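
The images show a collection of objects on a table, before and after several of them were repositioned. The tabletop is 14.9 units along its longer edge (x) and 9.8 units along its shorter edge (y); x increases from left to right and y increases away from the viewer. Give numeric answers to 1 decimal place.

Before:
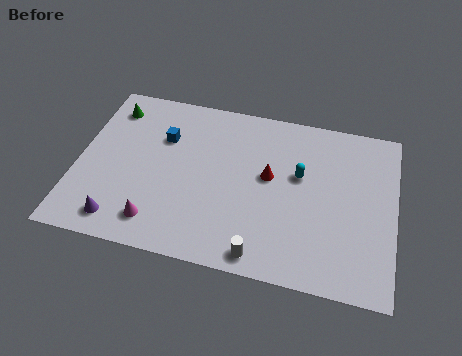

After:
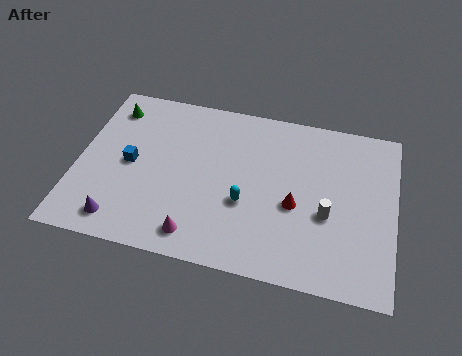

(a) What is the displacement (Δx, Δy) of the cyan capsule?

(-2.4, -2.2)

From the two frames, the cyan capsule sits at roughly (10.4, 5.9) before and (8.0, 3.7) after.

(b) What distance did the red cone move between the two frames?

1.9

From (9.0, 5.5) to (10.3, 4.1), the red cone covered √(1.3² + 1.4²) ≈ 1.9 units.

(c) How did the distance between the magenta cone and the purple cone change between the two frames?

+1.9

The distance was about 1.7 in the first image and 3.6 in the second, so they moved 1.9 units further apart.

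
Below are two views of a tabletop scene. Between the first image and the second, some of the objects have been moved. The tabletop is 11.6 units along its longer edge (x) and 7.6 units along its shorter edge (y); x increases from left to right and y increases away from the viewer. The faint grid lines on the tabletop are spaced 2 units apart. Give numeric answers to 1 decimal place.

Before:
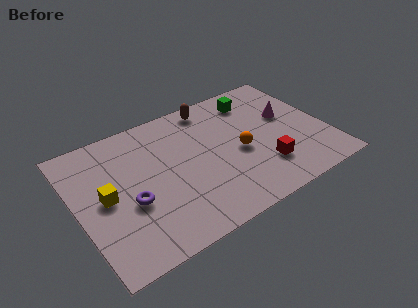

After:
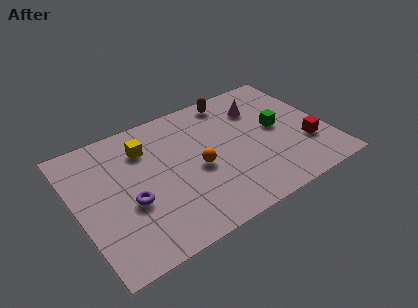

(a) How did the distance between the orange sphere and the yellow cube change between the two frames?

-3.1

The distance was about 6.2 in the first image and 3.1 in the second, so they moved 3.1 units closer together.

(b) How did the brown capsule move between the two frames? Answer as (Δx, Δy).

(1.0, 0.0)

The brown capsule started near (6.7, 6.7) and ended near (7.7, 6.7).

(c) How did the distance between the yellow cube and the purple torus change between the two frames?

+1.6

Before: roughly 1.3 units apart; after: 2.9. That's 1.6 units further apart.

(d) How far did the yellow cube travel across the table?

2.8

The yellow cube was near (1.3, 3.8) before and (3.4, 5.7) after, so it travelled √(2.1² + 1.9²) ≈ 2.8 units.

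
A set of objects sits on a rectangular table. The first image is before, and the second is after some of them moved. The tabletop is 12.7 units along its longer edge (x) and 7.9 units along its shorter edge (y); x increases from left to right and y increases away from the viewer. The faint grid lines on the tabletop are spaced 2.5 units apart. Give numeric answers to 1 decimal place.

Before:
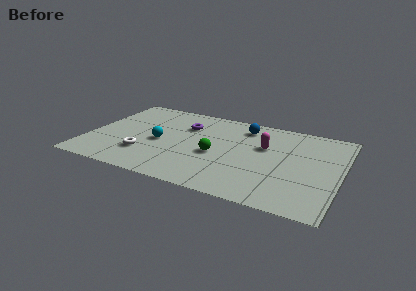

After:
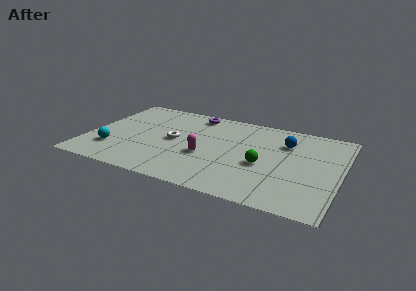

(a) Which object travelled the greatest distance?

the magenta capsule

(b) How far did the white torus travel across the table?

2.2

From (3.0, 2.2) to (4.3, 4.0), the white torus covered √(1.3² + 1.8²) ≈ 2.2 units.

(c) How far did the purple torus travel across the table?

1.3

The purple torus was near (4.7, 5.6) before and (5.0, 6.9) after, so it travelled √(0.3² + 1.3²) ≈ 1.3 units.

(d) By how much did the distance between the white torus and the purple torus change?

-0.8

Before: roughly 3.8 units apart; after: 3.0. That's 0.8 units closer together.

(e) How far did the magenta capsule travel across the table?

3.4

The magenta capsule moved from about (8.8, 5.0) to (6.0, 3.1), a distance of √(2.8² + 1.9²) ≈ 3.4.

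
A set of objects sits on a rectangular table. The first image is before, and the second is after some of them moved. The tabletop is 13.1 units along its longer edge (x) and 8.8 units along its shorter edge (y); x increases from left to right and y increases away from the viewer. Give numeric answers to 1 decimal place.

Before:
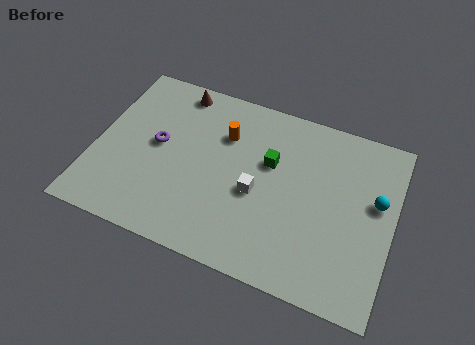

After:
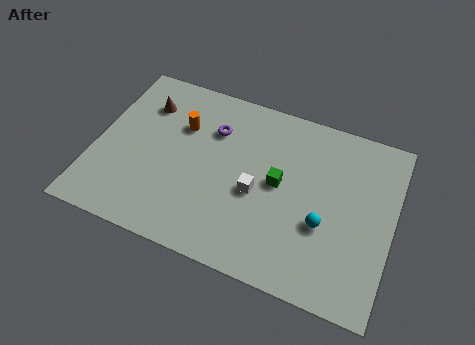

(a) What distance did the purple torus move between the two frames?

2.8

The purple torus was near (2.7, 4.7) before and (5.0, 6.3) after, so it travelled √(2.3² + 1.6²) ≈ 2.8 units.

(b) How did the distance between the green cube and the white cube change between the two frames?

-0.5

The distance was about 1.7 in the first image and 1.2 in the second, so they moved 0.5 units closer together.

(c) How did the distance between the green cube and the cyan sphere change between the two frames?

-2.2

They were about 4.7 units apart before and 2.5 after — 2.2 units closer together.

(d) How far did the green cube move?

1.0

The green cube moved from about (7.6, 5.5) to (8.1, 4.6), a distance of √(0.5² + 0.9²) ≈ 1.0.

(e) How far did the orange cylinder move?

1.9

The orange cylinder was near (5.5, 6.2) before and (3.6, 6.0) after, so it travelled √(1.9² + 0.2²) ≈ 1.9 units.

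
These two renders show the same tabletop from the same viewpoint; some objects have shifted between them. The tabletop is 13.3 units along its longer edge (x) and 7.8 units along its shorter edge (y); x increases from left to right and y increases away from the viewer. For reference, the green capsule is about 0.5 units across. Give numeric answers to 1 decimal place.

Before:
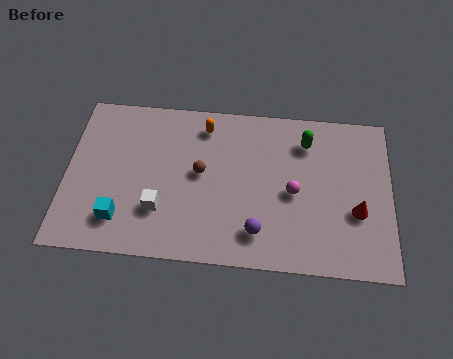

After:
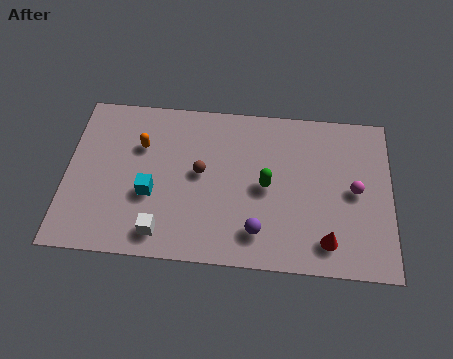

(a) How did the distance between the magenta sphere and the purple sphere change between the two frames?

+2.1

Before: roughly 2.4 units apart; after: 4.5. That's 2.1 units further apart.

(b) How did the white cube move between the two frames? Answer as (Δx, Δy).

(0.1, -1.1)

From the two frames, the white cube sits at roughly (3.9, 2.3) before and (4.0, 1.2) after.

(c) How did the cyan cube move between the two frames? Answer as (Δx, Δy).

(1.2, 1.3)

The cyan cube started near (2.3, 1.7) and ended near (3.5, 3.0).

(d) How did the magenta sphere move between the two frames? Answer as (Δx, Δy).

(2.5, 0.3)

The magenta sphere was at about (9.3, 3.6) and moved to about (11.8, 3.9).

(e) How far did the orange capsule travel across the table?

2.9

The orange capsule was near (5.6, 6.5) before and (3.0, 5.3) after, so it travelled √(2.6² + 1.2²) ≈ 2.9 units.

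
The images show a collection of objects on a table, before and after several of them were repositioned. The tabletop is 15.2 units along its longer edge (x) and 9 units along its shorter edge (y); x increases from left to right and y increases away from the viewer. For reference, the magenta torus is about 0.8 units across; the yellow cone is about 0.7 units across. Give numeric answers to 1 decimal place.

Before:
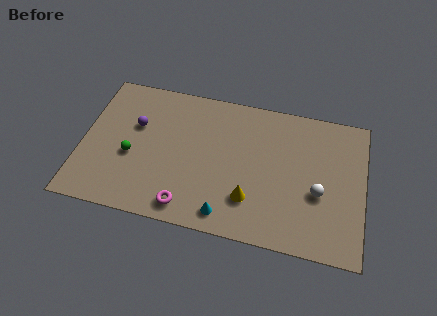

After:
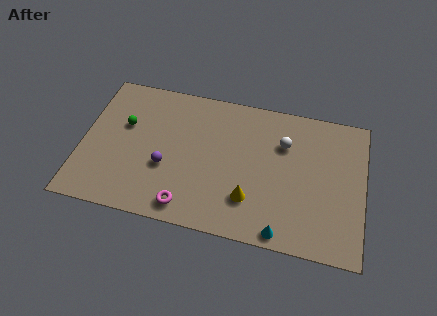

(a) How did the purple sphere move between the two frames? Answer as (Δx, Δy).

(1.8, -2.3)

The purple sphere started near (2.8, 5.7) and ended near (4.6, 3.4).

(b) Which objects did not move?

the yellow cone and the magenta torus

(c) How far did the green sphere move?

2.0

The green sphere was near (2.7, 3.7) before and (2.2, 5.6) after, so it travelled √(0.5² + 1.9²) ≈ 2.0 units.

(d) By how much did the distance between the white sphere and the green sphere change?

-1.5

They were about 10.1 units apart before and 8.6 after — 1.5 units closer together.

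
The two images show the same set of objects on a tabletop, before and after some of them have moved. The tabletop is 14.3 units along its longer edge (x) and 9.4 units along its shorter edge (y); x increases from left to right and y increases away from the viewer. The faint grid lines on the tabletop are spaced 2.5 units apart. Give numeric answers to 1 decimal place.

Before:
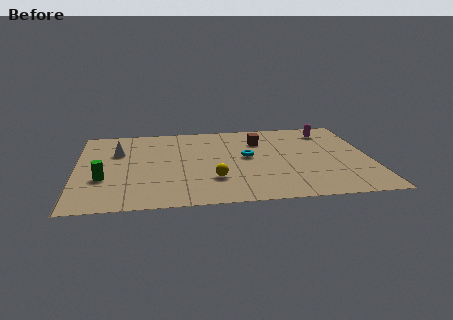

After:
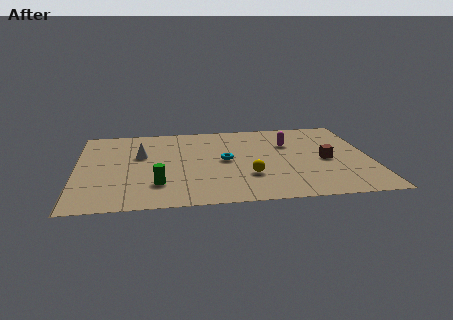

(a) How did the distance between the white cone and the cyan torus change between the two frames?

-2.2

They were about 6.4 units apart before and 4.2 after — 2.2 units closer together.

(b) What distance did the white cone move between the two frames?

1.2

The white cone was near (2.0, 6.3) before and (3.1, 5.8) after, so it travelled √(1.1² + 0.5²) ≈ 1.2 units.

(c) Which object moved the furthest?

the brown cube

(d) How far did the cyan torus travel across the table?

1.1

The cyan torus was near (8.3, 5.1) before and (7.2, 4.8) after, so it travelled √(1.1² + 0.3²) ≈ 1.1 units.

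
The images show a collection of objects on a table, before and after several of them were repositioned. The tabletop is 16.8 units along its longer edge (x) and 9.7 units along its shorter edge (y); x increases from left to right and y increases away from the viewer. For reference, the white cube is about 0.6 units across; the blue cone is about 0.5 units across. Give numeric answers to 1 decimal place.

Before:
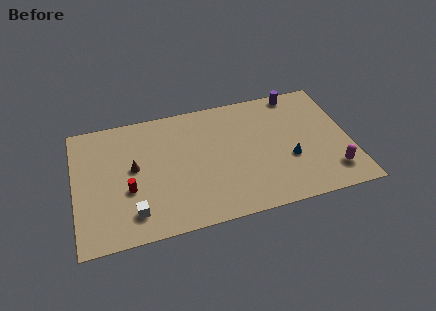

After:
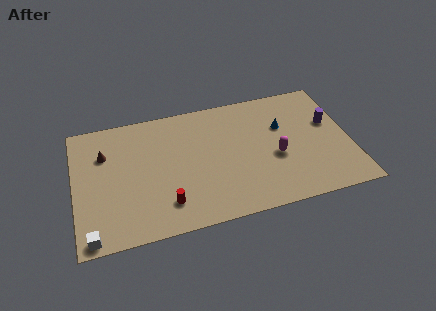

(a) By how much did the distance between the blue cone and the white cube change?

+3.4

They were about 9.7 units apart before and 13.1 after — 3.4 units further apart.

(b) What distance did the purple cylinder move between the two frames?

3.4

The purple cylinder moved from about (13.9, 8.8) to (15.7, 5.9), a distance of √(1.8² + 2.9²) ≈ 3.4.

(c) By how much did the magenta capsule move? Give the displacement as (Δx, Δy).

(-3.3, 2.0)

From the two frames, the magenta capsule sits at roughly (15.5, 2.0) before and (12.2, 4.0) after.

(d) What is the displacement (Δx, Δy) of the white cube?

(-2.5, -1.1)

The white cube was at about (3.4, 1.9) and moved to about (0.9, 0.8).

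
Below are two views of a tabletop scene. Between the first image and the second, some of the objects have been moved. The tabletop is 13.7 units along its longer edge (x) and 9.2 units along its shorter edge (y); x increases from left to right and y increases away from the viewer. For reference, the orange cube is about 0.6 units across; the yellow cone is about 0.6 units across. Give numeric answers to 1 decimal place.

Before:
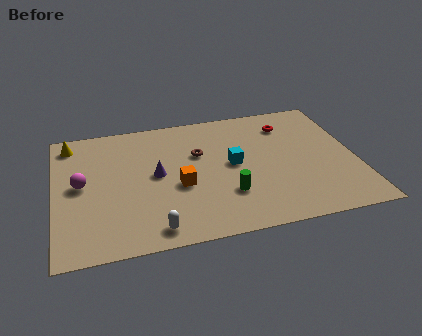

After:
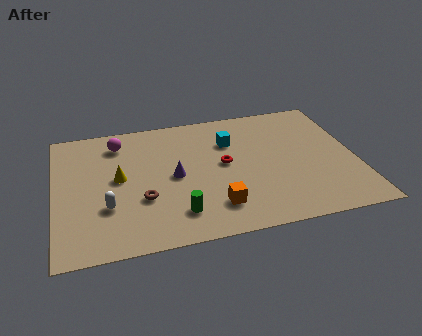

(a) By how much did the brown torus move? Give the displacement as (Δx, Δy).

(-2.7, -2.7)

The brown torus started near (6.6, 5.9) and ended near (3.9, 3.2).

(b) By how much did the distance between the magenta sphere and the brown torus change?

-1.1

The distance was about 5.5 in the first image and 4.4 in the second, so they moved 1.1 units closer together.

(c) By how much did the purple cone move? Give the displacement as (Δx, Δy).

(0.8, -0.3)

The purple cone started near (4.6, 4.8) and ended near (5.4, 4.5).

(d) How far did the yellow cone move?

3.7

The yellow cone moved from about (0.8, 7.9) to (2.9, 4.9), a distance of √(2.1² + 3.0²) ≈ 3.7.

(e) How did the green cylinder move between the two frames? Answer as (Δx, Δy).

(-2.3, -0.8)

The green cylinder started near (7.7, 2.7) and ended near (5.4, 1.9).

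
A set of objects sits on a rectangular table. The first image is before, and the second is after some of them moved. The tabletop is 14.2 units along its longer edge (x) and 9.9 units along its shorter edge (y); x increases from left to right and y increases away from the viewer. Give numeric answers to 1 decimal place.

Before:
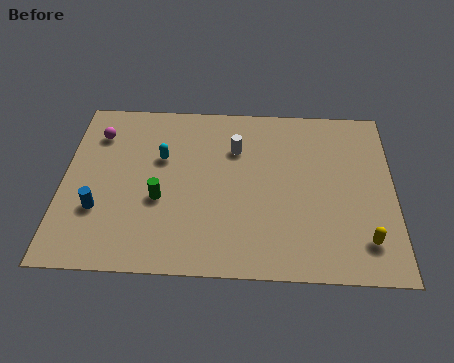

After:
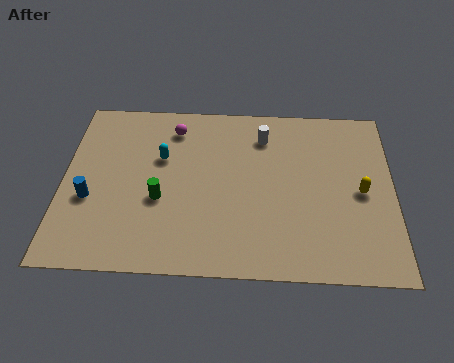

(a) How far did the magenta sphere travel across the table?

3.3

From (1.4, 7.6) to (4.7, 8.1), the magenta sphere covered √(3.3² + 0.5²) ≈ 3.3 units.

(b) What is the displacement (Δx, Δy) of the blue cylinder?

(-0.4, 0.6)

The blue cylinder started near (1.6, 3.2) and ended near (1.2, 3.8).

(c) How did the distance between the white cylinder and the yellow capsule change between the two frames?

-2.2

They were about 7.4 units apart before and 5.2 after — 2.2 units closer together.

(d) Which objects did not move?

the cyan capsule and the green cylinder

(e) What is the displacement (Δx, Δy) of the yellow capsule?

(-0.1, 2.7)

The yellow capsule was at about (12.9, 2.0) and moved to about (12.8, 4.7).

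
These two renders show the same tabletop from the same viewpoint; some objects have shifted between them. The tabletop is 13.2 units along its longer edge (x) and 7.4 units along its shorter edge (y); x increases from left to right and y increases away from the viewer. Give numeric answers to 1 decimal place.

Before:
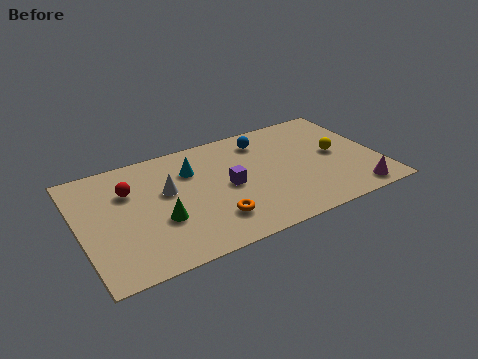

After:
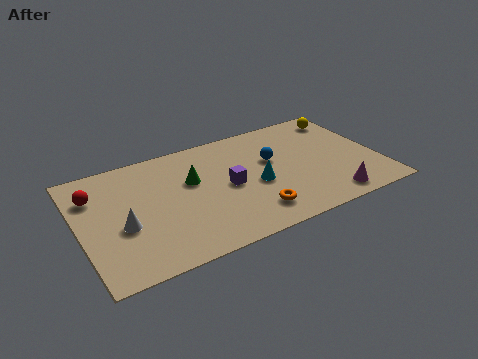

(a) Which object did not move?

the purple cube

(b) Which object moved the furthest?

the cyan cone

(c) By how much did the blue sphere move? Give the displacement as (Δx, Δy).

(0.2, -1.5)

The blue sphere was at about (8.4, 6.0) and moved to about (8.6, 4.5).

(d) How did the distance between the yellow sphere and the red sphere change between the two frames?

+2.2

They were about 9.2 units apart before and 11.4 after — 2.2 units further apart.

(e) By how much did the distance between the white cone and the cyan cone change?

+4.4

They were about 1.5 units apart before and 5.9 after — 4.4 units further apart.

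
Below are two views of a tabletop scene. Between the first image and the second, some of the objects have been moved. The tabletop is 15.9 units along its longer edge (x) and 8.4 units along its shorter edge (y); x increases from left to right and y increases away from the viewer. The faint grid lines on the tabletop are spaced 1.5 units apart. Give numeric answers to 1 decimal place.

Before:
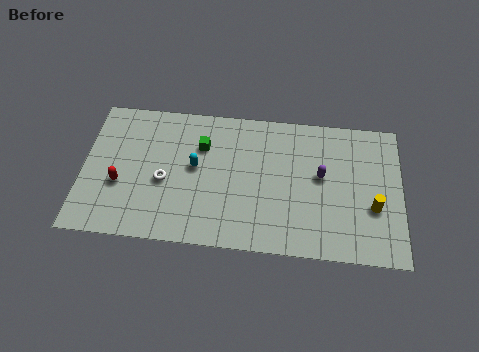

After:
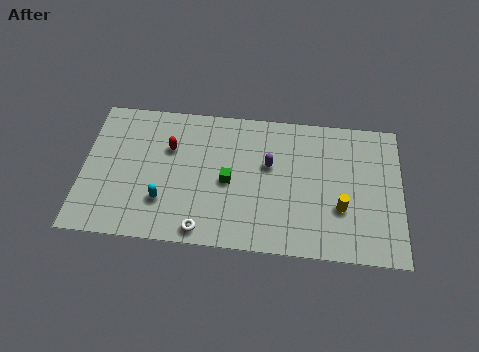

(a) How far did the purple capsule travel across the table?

2.6

From (11.9, 4.7) to (9.3, 5.1), the purple capsule covered √(2.6² + 0.4²) ≈ 2.6 units.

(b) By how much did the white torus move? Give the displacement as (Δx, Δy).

(2.0, -2.7)

The white torus started near (4.1, 3.6) and ended near (6.1, 0.9).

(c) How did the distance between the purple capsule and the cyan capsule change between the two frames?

-0.4

Before: roughly 6.3 units apart; after: 5.9. That's 0.4 units closer together.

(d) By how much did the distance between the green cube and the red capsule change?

-1.4

They were about 4.8 units apart before and 3.4 after — 1.4 units closer together.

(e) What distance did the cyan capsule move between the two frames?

2.7

The cyan capsule moved from about (5.6, 4.6) to (4.1, 2.4), a distance of √(1.5² + 2.2²) ≈ 2.7.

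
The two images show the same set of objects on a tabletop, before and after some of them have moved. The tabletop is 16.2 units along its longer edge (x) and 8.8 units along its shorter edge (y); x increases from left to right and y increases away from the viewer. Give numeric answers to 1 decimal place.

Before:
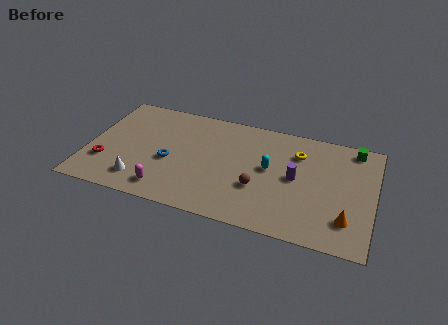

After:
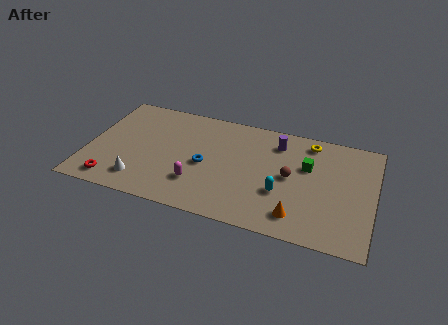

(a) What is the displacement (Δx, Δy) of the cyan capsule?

(0.8, -1.7)

The cyan capsule started near (10.3, 4.8) and ended near (11.1, 3.1).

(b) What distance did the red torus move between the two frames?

1.5

The red torus was near (1.1, 2.6) before and (1.7, 1.2) after, so it travelled √(0.6² + 1.4²) ≈ 1.5 units.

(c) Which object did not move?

the white cone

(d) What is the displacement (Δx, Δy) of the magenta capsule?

(1.7, 1.0)

The magenta capsule was at about (4.7, 1.4) and moved to about (6.4, 2.4).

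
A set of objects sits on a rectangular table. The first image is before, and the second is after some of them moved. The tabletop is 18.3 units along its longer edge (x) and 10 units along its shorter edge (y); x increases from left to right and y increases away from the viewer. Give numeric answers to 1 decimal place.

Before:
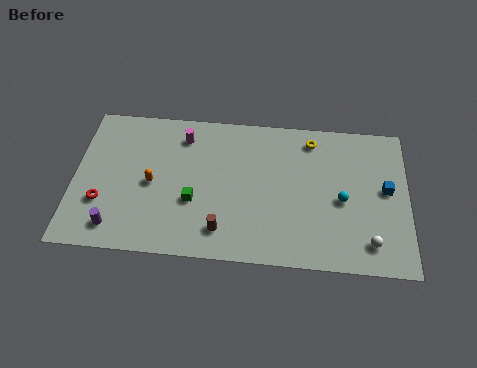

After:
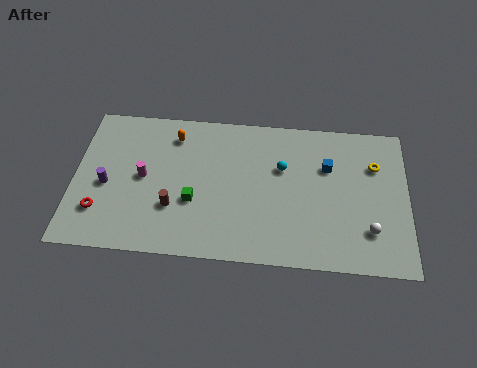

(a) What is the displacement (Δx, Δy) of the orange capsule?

(1.1, 3.4)

The orange capsule started near (4.3, 4.7) and ended near (5.4, 8.1).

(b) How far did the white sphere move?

0.8

From (16.2, 1.8) to (16.2, 2.6), the white sphere covered √(0.0² + 0.8²) ≈ 0.8 units.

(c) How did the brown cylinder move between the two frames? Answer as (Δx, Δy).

(-2.7, 1.3)

From the two frames, the brown cylinder sits at roughly (8.2, 1.9) before and (5.5, 3.2) after.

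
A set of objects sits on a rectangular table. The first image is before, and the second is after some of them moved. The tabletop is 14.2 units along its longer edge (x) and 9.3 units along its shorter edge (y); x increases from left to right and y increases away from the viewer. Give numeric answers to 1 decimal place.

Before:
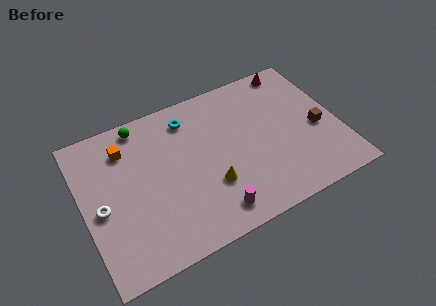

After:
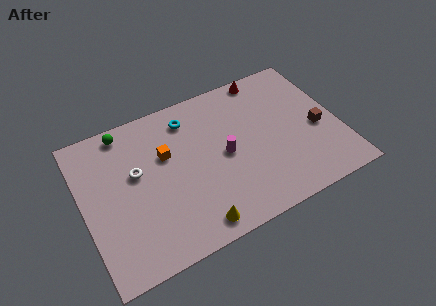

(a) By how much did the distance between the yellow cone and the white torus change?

-0.9

Before: roughly 6.0 units apart; after: 5.1. That's 0.9 units closer together.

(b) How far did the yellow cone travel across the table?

2.2

The yellow cone was near (6.8, 3.0) before and (5.6, 1.1) after, so it travelled √(1.2² + 1.9²) ≈ 2.2 units.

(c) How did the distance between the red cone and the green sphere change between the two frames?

-0.7

They were about 8.7 units apart before and 8.0 after — 0.7 units closer together.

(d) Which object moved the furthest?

the magenta cylinder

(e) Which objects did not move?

the brown cube and the cyan torus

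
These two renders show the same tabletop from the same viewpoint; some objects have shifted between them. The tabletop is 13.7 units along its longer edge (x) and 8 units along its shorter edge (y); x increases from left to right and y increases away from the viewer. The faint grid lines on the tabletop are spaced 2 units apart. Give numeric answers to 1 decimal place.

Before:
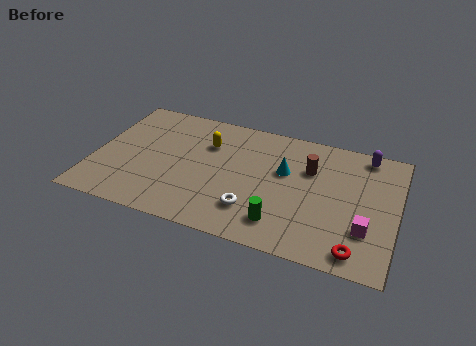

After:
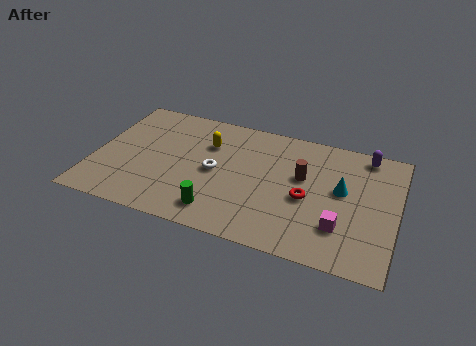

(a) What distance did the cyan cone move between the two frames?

2.6

From (8.6, 4.9) to (11.2, 4.5), the cyan cone covered √(2.6² + 0.4²) ≈ 2.6 units.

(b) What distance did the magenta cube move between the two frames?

1.1

From (12.4, 2.4) to (11.3, 2.2), the magenta cube covered √(1.1² + 0.2²) ≈ 1.1 units.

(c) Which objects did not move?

the yellow capsule and the purple capsule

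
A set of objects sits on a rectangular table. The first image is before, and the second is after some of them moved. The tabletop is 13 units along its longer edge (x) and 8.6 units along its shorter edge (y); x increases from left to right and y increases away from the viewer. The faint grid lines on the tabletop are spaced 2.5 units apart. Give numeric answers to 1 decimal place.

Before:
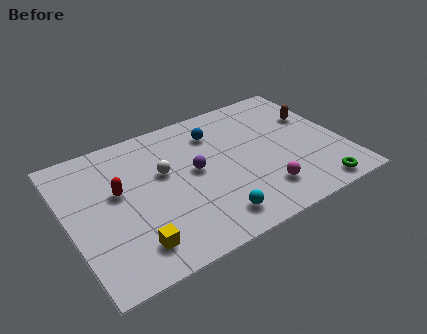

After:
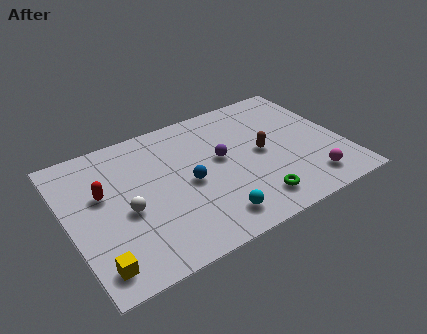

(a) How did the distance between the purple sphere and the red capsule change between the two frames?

+2.0

The distance was about 3.6 in the first image and 5.6 in the second, so they moved 2.0 units further apart.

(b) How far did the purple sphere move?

1.3

From (6.0, 4.6) to (7.3, 4.8), the purple sphere covered √(1.3² + 0.2²) ≈ 1.3 units.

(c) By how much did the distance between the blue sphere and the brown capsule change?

-1.2

They were about 4.8 units apart before and 3.6 after — 1.2 units closer together.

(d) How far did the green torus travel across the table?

3.0

The green torus moved from about (11.2, 0.9) to (8.3, 1.5), a distance of √(2.9² + 0.6²) ≈ 3.0.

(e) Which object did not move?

the cyan sphere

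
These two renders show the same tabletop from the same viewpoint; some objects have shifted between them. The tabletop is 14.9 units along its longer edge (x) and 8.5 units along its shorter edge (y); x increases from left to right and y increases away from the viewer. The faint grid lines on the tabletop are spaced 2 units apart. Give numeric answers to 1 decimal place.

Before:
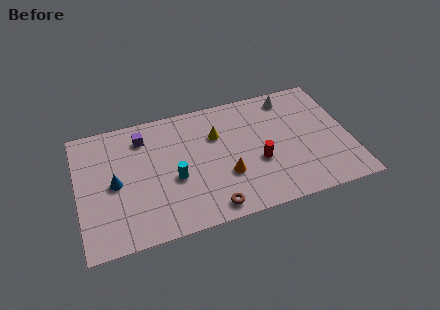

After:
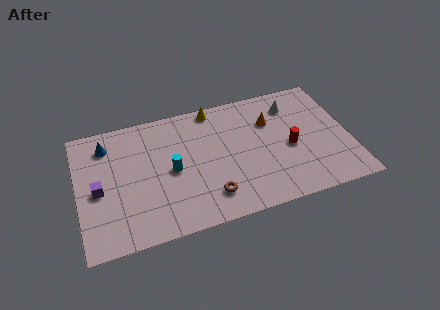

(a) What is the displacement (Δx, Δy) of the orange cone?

(2.7, 3.0)

From the two frames, the orange cone sits at roughly (8.0, 2.9) before and (10.7, 5.9) after.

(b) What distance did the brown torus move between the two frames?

0.8

From (7.0, 1.0) to (7.0, 1.8), the brown torus covered √(0.0² + 0.8²) ≈ 0.8 units.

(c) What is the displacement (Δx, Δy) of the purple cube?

(-2.6, -2.9)

From the two frames, the purple cube sits at roughly (3.7, 6.8) before and (1.1, 3.9) after.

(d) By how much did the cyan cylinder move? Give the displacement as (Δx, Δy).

(-0.1, 0.6)

The cyan cylinder started near (5.2, 3.5) and ended near (5.1, 4.1).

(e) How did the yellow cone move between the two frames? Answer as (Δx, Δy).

(0.0, 1.9)

From the two frames, the yellow cone sits at roughly (7.7, 5.8) before and (7.7, 7.7) after.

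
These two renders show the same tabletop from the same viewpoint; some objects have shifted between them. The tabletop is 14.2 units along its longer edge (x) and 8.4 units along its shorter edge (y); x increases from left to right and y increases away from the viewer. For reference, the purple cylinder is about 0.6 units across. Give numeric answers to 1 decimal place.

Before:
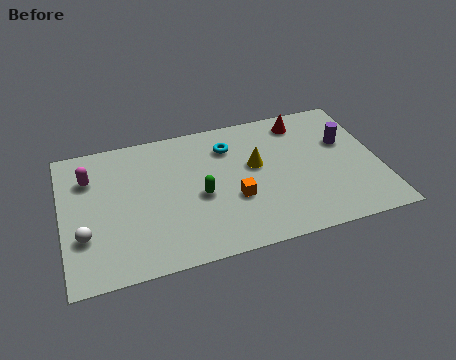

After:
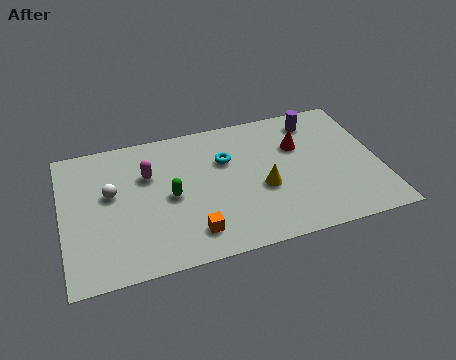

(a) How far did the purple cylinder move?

2.1

The purple cylinder moved from about (12.8, 5.3) to (11.6, 7.0), a distance of √(1.2² + 1.7²) ≈ 2.1.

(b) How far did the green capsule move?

1.3

The green capsule moved from about (6.1, 3.7) to (4.8, 4.0), a distance of √(1.3² + 0.3²) ≈ 1.3.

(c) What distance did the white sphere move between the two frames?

2.6

From (0.9, 2.7) to (2.2, 4.9), the white sphere covered √(1.3² + 2.2²) ≈ 2.6 units.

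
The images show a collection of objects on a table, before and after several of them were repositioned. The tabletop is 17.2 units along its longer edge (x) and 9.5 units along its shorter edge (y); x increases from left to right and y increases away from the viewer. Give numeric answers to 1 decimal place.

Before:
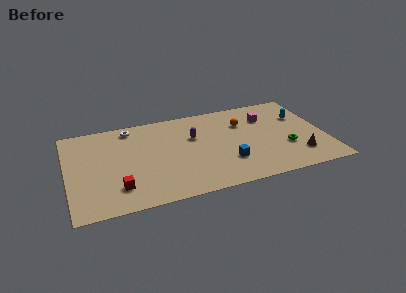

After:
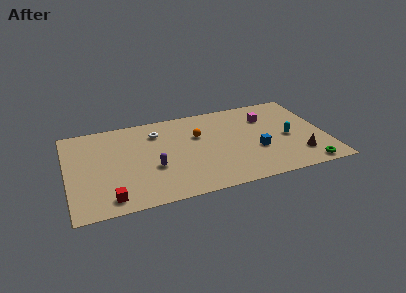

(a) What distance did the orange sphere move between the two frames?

3.1

The orange sphere moved from about (11.9, 6.7) to (8.8, 6.2), a distance of √(3.1² + 0.5²) ≈ 3.1.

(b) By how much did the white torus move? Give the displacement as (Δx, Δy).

(1.7, -1.0)

The white torus was at about (4.4, 8.3) and moved to about (6.1, 7.3).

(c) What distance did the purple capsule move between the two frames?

3.8

The purple capsule moved from about (8.5, 6.1) to (5.6, 3.6), a distance of √(2.9² + 2.5²) ≈ 3.8.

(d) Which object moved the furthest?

the purple capsule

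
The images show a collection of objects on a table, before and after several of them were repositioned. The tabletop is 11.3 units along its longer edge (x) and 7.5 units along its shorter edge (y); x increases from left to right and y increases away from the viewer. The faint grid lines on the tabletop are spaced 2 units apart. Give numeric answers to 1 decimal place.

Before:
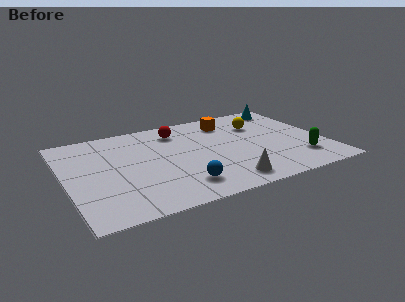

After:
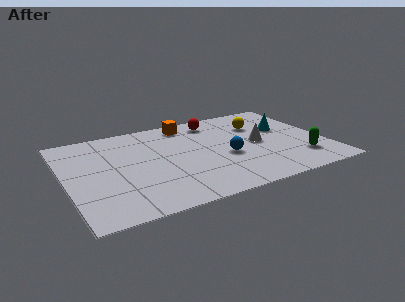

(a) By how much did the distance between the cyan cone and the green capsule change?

-1.9

They were about 4.7 units apart before and 2.8 after — 1.9 units closer together.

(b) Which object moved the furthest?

the white cone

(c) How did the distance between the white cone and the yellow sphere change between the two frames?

-3.1

Before: roughly 4.7 units apart; after: 1.6. That's 3.1 units closer together.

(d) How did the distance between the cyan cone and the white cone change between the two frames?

-4.9

Before: roughly 6.5 units apart; after: 1.6. That's 4.9 units closer together.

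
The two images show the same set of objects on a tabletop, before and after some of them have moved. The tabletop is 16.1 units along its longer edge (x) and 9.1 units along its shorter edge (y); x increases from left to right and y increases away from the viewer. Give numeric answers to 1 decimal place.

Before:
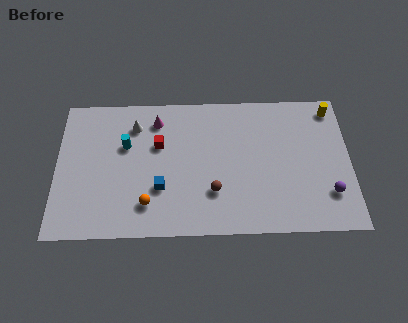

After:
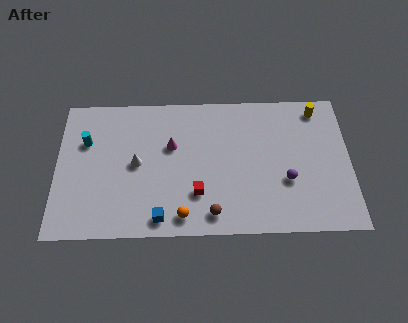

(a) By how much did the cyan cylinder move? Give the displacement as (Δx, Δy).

(-2.2, 0.3)

The cyan cylinder started near (3.8, 5.8) and ended near (1.6, 6.1).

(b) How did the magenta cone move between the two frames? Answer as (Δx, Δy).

(0.8, -1.7)

The magenta cone started near (5.5, 7.4) and ended near (6.3, 5.7).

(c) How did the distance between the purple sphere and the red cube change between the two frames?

-5.0

The distance was about 9.9 in the first image and 4.9 in the second, so they moved 5.0 units closer together.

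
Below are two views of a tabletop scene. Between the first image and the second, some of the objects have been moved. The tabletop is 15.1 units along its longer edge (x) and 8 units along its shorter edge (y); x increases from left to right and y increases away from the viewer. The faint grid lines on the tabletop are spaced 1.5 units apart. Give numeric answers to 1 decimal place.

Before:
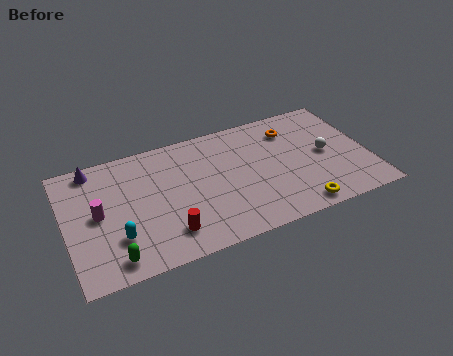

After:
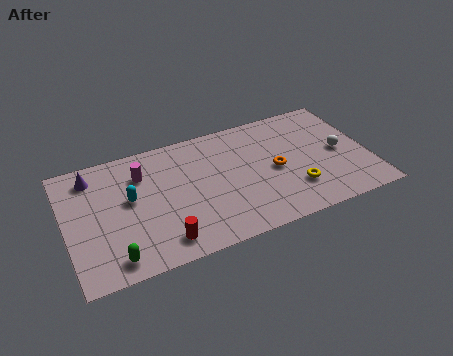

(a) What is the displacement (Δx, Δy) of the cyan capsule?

(0.8, 2.2)

From the two frames, the cyan capsule sits at roughly (2.4, 2.3) before and (3.2, 4.5) after.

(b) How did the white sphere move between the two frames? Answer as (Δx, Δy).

(0.7, -0.1)

From the two frames, the white sphere sits at roughly (13.0, 4.0) before and (13.7, 3.9) after.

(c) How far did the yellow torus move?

1.3

The yellow torus was near (11.2, 0.9) before and (11.2, 2.2) after, so it travelled √(0.0² + 1.3²) ≈ 1.3 units.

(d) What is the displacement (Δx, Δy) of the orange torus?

(-1.1, -2.4)

The orange torus started near (11.5, 6.2) and ended near (10.4, 3.8).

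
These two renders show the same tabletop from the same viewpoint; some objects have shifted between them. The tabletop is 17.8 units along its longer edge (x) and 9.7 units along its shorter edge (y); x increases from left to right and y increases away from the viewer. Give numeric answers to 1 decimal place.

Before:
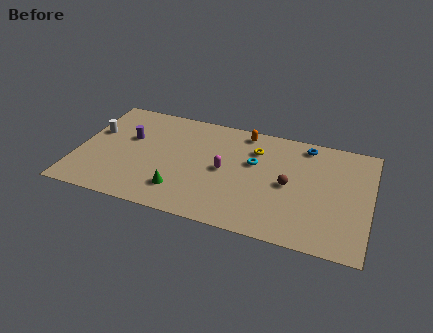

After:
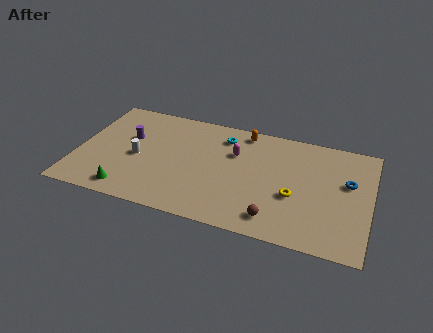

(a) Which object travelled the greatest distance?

the yellow torus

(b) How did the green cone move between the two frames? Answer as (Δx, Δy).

(-3.1, -0.9)

From the two frames, the green cone sits at roughly (6.5, 2.2) before and (3.4, 1.3) after.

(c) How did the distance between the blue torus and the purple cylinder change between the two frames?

+2.4

Before: roughly 11.0 units apart; after: 13.4. That's 2.4 units further apart.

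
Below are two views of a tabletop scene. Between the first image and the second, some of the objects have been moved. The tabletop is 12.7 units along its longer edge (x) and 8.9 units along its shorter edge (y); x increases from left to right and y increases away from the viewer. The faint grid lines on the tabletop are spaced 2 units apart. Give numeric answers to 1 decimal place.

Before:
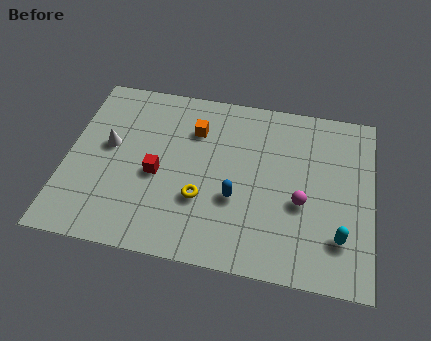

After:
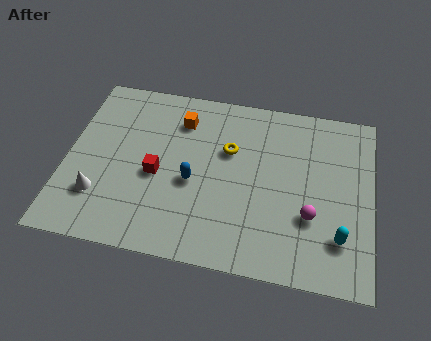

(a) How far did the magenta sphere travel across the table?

0.7

The magenta sphere was near (9.8, 3.6) before and (10.2, 3.0) after, so it travelled √(0.4² + 0.6²) ≈ 0.7 units.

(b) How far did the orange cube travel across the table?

0.7

The orange cube moved from about (5.2, 6.5) to (4.6, 6.9), a distance of √(0.6² + 0.4²) ≈ 0.7.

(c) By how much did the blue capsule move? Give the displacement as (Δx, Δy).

(-1.8, 0.5)

From the two frames, the blue capsule sits at roughly (7.1, 3.3) before and (5.3, 3.8) after.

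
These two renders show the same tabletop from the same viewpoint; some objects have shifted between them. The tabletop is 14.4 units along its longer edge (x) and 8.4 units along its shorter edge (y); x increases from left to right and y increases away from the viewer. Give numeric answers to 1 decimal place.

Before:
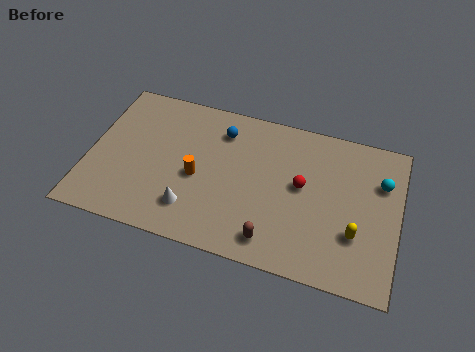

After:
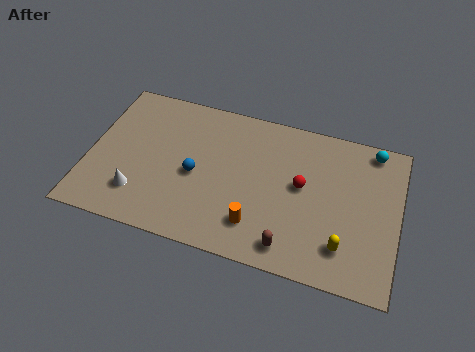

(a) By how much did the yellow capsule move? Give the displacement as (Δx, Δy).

(-0.5, -0.8)

The yellow capsule was at about (12.5, 2.7) and moved to about (12.0, 1.9).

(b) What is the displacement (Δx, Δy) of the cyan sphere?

(-0.5, 1.7)

The cyan sphere started near (13.5, 5.8) and ended near (13.0, 7.5).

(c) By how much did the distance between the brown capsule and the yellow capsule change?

-1.5

Before: roughly 4.0 units apart; after: 2.5. That's 1.5 units closer together.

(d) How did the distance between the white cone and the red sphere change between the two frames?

+2.2

They were about 5.6 units apart before and 7.8 after — 2.2 units further apart.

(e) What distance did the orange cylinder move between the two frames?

3.4

From (5.1, 3.7) to (8.0, 1.9), the orange cylinder covered √(2.9² + 1.8²) ≈ 3.4 units.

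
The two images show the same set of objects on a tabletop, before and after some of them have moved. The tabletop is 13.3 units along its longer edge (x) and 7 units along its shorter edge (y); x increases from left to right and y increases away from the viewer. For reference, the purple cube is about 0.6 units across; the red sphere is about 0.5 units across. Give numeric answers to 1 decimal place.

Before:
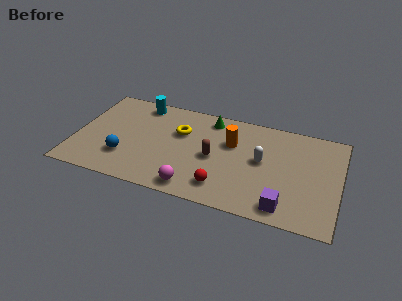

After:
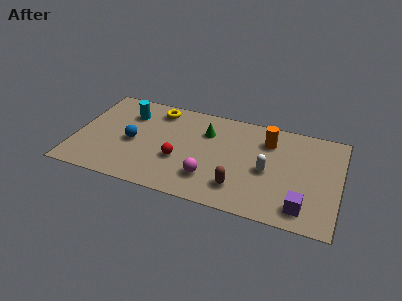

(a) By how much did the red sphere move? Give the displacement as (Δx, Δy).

(-2.3, 1.2)

The red sphere started near (7.6, 1.4) and ended near (5.3, 2.6).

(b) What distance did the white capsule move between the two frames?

0.7

From (9.4, 3.8) to (9.7, 3.2), the white capsule covered √(0.3² + 0.6²) ≈ 0.7 units.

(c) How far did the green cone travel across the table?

1.0

The green cone was near (6.6, 6.0) before and (6.5, 5.0) after, so it travelled √(0.1² + 1.0²) ≈ 1.0 units.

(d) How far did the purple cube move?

0.9

The purple cube moved from about (10.7, 1.0) to (11.6, 1.2), a distance of √(0.9² + 0.2²) ≈ 0.9.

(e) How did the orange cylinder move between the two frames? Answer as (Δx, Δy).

(1.8, 0.7)

The orange cylinder was at about (7.8, 4.6) and moved to about (9.6, 5.3).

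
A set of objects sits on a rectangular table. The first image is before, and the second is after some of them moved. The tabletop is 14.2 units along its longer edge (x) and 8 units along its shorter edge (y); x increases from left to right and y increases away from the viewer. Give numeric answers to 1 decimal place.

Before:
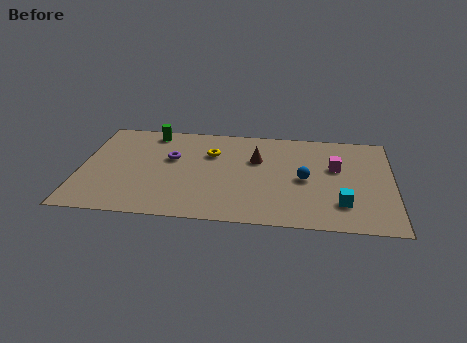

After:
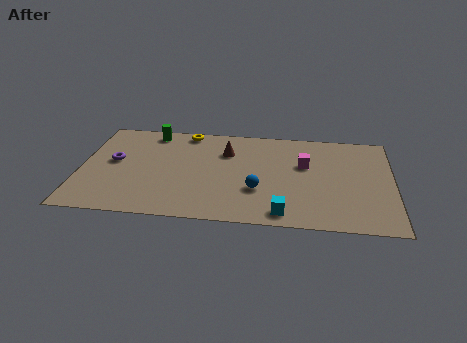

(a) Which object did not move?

the green cylinder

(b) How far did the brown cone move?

1.5

The brown cone moved from about (8.0, 5.2) to (6.6, 5.7), a distance of √(1.4² + 0.5²) ≈ 1.5.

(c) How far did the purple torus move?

2.6

The purple torus was near (4.1, 4.9) before and (1.5, 4.4) after, so it travelled √(2.6² + 0.5²) ≈ 2.6 units.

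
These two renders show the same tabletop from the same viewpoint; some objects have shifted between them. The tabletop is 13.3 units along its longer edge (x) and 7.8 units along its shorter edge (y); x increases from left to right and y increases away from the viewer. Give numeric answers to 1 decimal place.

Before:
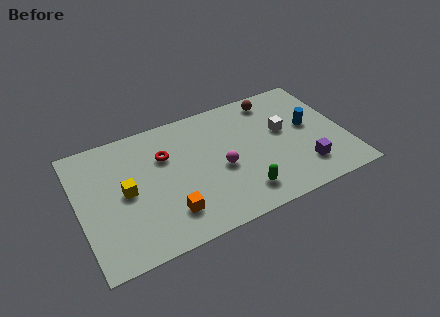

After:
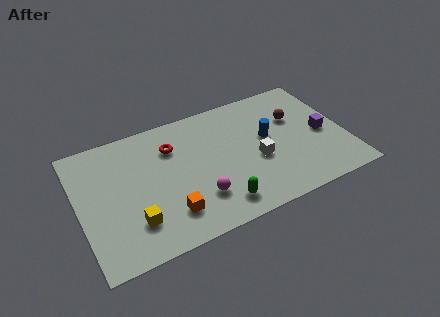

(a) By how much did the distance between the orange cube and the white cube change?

-1.9

They were about 6.7 units apart before and 4.8 after — 1.9 units closer together.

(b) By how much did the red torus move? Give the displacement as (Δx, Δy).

(0.4, 0.4)

From the two frames, the red torus sits at roughly (4.4, 5.3) before and (4.8, 5.7) after.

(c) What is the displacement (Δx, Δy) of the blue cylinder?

(-2.1, 0.1)

From the two frames, the blue cylinder sits at roughly (11.6, 4.3) before and (9.5, 4.4) after.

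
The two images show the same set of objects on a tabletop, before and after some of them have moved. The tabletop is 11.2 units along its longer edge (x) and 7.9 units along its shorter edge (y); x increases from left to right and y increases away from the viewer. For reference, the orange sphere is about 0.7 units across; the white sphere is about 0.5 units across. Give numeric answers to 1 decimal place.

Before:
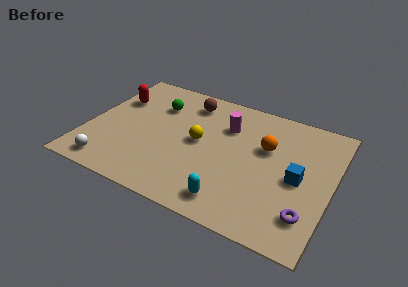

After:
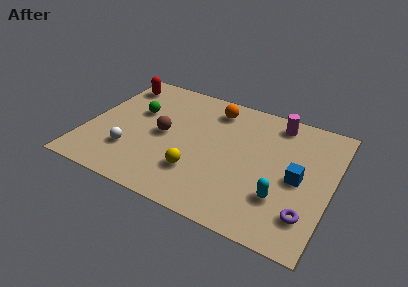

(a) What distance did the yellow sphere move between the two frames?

1.9

The yellow sphere moved from about (5.1, 4.1) to (5.3, 2.2), a distance of √(0.2² + 1.9²) ≈ 1.9.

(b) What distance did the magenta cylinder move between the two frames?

2.5

From (6.2, 5.6) to (8.4, 6.8), the magenta cylinder covered √(2.2² + 1.2²) ≈ 2.5 units.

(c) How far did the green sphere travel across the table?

1.1

The green sphere moved from about (2.9, 5.7) to (2.1, 4.9), a distance of √(0.8² + 0.8²) ≈ 1.1.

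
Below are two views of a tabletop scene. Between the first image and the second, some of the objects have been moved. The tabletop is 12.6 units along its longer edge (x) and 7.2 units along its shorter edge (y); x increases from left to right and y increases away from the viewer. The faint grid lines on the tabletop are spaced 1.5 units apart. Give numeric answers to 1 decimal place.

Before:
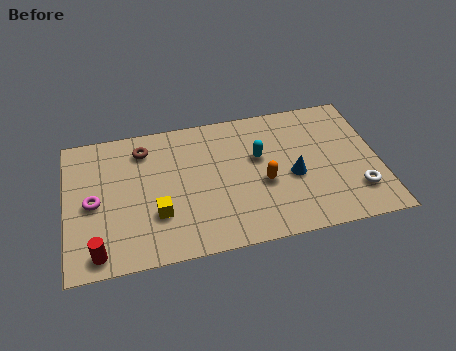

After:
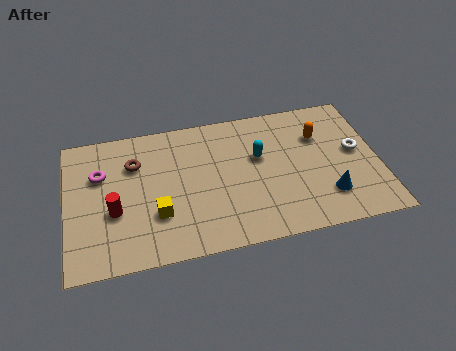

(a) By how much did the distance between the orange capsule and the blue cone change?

+2.0

The distance was about 1.2 in the first image and 3.2 in the second, so they moved 2.0 units further apart.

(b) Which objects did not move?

the cyan capsule and the yellow cube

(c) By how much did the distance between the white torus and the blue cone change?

-0.3

They were about 2.8 units apart before and 2.5 after — 0.3 units closer together.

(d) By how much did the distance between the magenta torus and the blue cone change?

+1.5

The distance was about 8.0 in the first image and 9.5 in the second, so they moved 1.5 units further apart.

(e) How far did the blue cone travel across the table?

1.8

From (9.1, 3.1) to (10.4, 1.8), the blue cone covered √(1.3² + 1.3²) ≈ 1.8 units.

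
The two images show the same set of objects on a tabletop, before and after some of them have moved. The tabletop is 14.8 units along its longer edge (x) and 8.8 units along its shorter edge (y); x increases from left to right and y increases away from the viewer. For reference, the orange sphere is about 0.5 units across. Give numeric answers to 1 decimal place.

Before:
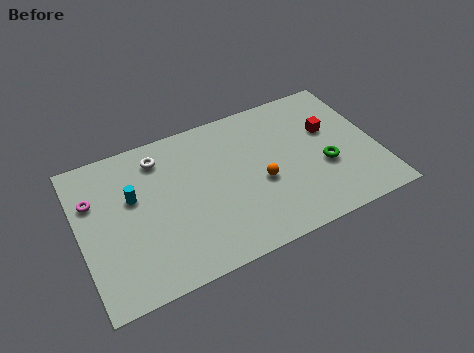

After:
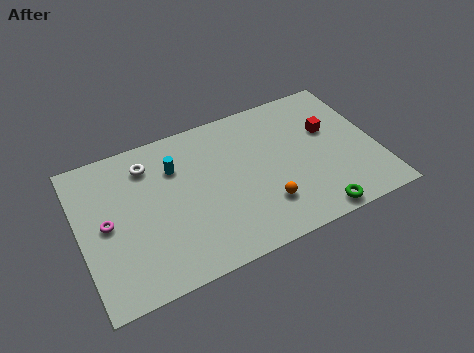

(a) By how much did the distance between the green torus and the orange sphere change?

-0.5

Before: roughly 3.2 units apart; after: 2.7. That's 0.5 units closer together.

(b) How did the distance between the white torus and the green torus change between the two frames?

+1.0

The distance was about 8.8 in the first image and 9.8 in the second, so they moved 1.0 units further apart.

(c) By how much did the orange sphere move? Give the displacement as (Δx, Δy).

(0.0, -1.4)

From the two frames, the orange sphere sits at roughly (8.9, 3.7) before and (8.9, 2.3) after.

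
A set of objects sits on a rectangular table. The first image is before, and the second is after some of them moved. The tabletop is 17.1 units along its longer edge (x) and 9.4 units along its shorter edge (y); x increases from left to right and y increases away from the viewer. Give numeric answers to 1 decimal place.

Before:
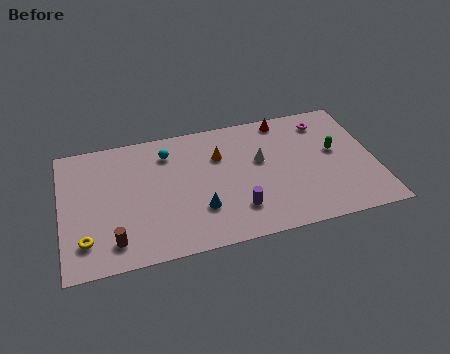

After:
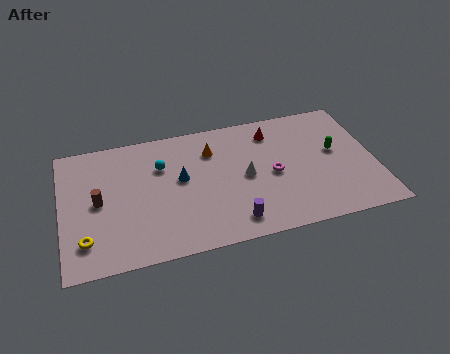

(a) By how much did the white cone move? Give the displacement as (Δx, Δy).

(-0.9, -1.0)

From the two frames, the white cone sits at roughly (10.9, 5.6) before and (10.0, 4.6) after.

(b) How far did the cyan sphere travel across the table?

1.0

The cyan sphere moved from about (5.9, 7.4) to (5.5, 6.5), a distance of √(0.4² + 0.9²) ≈ 1.0.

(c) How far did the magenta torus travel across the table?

4.5

From (14.6, 7.7) to (11.5, 4.4), the magenta torus covered √(3.1² + 3.3²) ≈ 4.5 units.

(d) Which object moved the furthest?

the magenta torus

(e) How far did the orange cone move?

0.6

From (8.7, 6.5) to (8.3, 7.0), the orange cone covered √(0.4² + 0.5²) ≈ 0.6 units.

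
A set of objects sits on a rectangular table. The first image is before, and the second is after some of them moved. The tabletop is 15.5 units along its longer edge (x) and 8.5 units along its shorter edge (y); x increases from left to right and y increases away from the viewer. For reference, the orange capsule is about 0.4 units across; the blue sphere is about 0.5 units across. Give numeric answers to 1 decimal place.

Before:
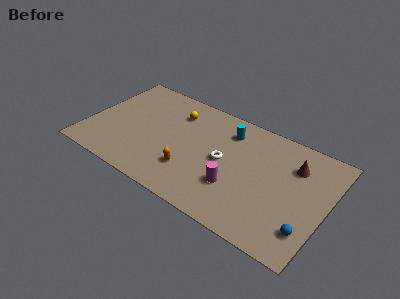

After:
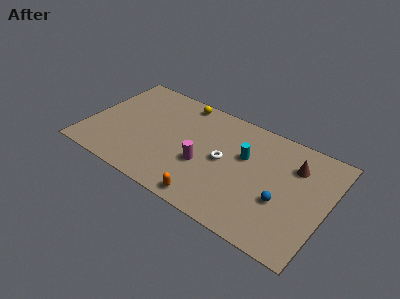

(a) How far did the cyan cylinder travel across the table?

1.9

The cyan cylinder was near (8.8, 6.7) before and (10.1, 5.3) after, so it travelled √(1.3² + 1.4²) ≈ 1.9 units.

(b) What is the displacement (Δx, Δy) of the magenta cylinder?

(-2.2, 0.6)

The magenta cylinder was at about (9.9, 2.7) and moved to about (7.7, 3.3).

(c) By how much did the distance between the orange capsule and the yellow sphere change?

+2.9

The distance was about 4.4 in the first image and 7.3 in the second, so they moved 2.9 units further apart.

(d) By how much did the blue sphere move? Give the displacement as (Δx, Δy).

(-1.8, 1.2)

The blue sphere started near (14.6, 2.0) and ended near (12.8, 3.2).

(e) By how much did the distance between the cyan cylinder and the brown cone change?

-1.2

They were about 4.4 units apart before and 3.2 after — 1.2 units closer together.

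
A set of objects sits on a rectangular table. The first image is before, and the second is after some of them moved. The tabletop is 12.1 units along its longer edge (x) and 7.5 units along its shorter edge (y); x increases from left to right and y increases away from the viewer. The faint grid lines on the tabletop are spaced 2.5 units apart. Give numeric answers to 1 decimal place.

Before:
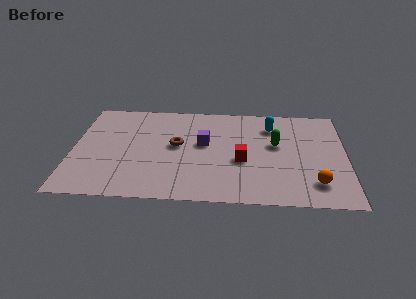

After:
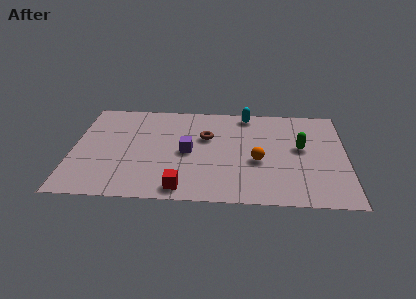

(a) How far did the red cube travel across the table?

3.4

The red cube was near (7.5, 3.1) before and (4.9, 0.9) after, so it travelled √(2.6² + 2.2²) ≈ 3.4 units.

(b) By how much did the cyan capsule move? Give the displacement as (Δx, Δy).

(-1.1, 0.9)

The cyan capsule started near (8.8, 5.8) and ended near (7.7, 6.7).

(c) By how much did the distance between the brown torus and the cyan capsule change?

-1.9

The distance was about 4.5 in the first image and 2.6 in the second, so they moved 1.9 units closer together.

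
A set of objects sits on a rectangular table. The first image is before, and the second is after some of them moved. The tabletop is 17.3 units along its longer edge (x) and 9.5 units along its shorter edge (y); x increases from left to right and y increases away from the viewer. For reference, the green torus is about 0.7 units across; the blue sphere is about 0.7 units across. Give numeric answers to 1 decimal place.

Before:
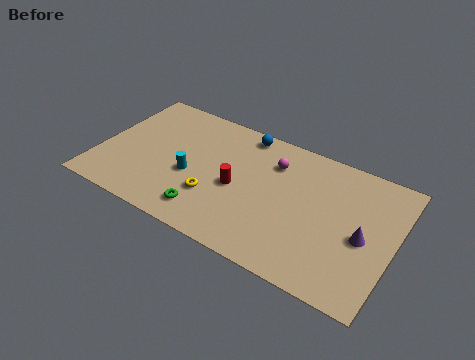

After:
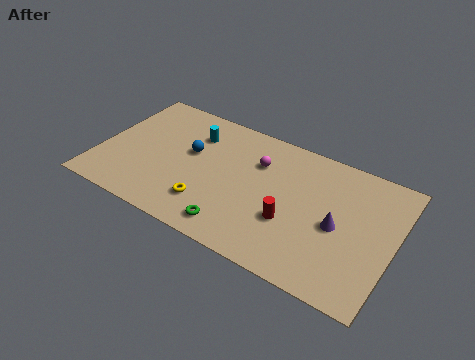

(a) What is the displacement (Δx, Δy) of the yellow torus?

(-0.2, -0.7)

From the two frames, the yellow torus sits at roughly (7.0, 3.0) before and (6.8, 2.3) after.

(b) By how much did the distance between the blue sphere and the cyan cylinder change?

-3.7

Before: roughly 5.2 units apart; after: 1.5. That's 3.7 units closer together.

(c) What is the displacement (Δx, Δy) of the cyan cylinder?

(-0.3, 3.2)

From the two frames, the cyan cylinder sits at roughly (5.5, 3.9) before and (5.2, 7.1) after.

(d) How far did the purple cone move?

1.5

The purple cone moved from about (15.6, 4.3) to (14.1, 4.4), a distance of √(1.5² + 0.1²) ≈ 1.5.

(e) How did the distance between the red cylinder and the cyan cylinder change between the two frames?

+4.6

Before: roughly 2.7 units apart; after: 7.3. That's 4.6 units further apart.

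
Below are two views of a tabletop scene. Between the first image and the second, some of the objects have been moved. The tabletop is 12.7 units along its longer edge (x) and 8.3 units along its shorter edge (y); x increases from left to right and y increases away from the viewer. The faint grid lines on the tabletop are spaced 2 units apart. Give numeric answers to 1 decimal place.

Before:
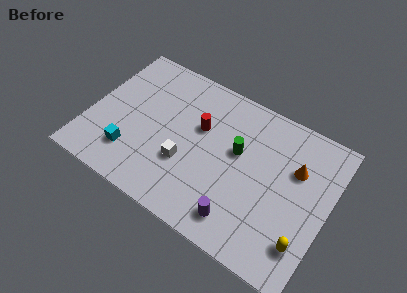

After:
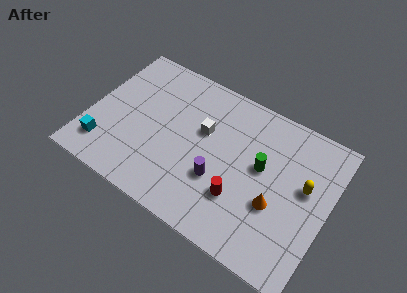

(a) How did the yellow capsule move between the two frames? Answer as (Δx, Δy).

(-0.4, 2.9)

The yellow capsule was at about (11.8, 1.9) and moved to about (11.4, 4.8).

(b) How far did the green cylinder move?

1.3

From (7.8, 4.9) to (9.1, 4.7), the green cylinder covered √(1.3² + 0.2²) ≈ 1.3 units.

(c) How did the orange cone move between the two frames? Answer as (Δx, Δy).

(-0.7, -2.4)

The orange cone was at about (10.8, 5.5) and moved to about (10.1, 3.1).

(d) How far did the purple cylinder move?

2.1

The purple cylinder was near (8.5, 1.4) before and (7.1, 2.9) after, so it travelled √(1.4² + 1.5²) ≈ 2.1 units.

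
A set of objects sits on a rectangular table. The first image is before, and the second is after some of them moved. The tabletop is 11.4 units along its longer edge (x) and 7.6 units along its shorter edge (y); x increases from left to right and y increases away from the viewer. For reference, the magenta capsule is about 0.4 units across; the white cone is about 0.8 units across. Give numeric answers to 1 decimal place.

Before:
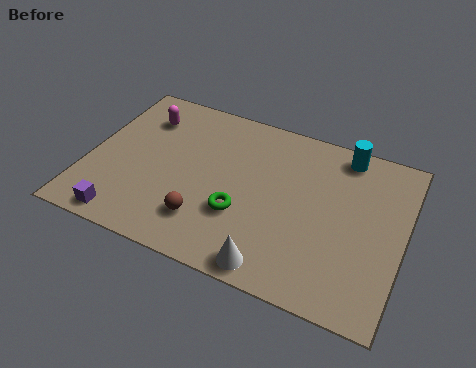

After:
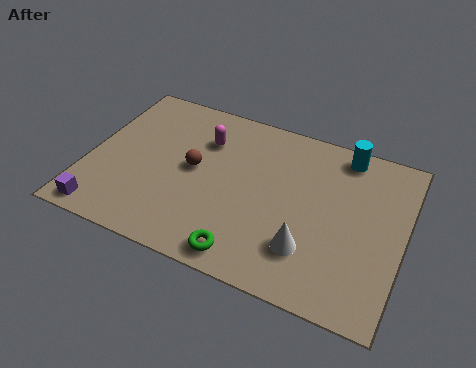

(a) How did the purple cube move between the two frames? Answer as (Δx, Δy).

(-0.8, 0.0)

The purple cube started near (1.7, 0.8) and ended near (0.9, 0.8).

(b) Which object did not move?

the cyan cylinder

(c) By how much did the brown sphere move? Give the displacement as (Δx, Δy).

(-0.7, 2.2)

The brown sphere was at about (4.5, 1.8) and moved to about (3.8, 4.0).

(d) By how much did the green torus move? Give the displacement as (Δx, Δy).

(0.4, -1.7)

From the two frames, the green torus sits at roughly (5.7, 2.6) before and (6.1, 0.9) after.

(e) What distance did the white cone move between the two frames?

1.6

From (7.1, 0.8) to (8.2, 2.0), the white cone covered √(1.1² + 1.2²) ≈ 1.6 units.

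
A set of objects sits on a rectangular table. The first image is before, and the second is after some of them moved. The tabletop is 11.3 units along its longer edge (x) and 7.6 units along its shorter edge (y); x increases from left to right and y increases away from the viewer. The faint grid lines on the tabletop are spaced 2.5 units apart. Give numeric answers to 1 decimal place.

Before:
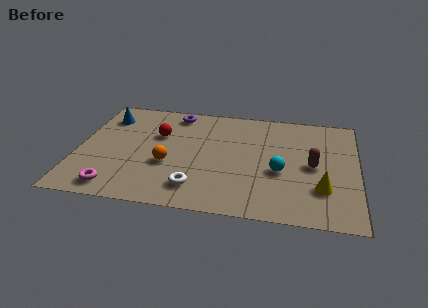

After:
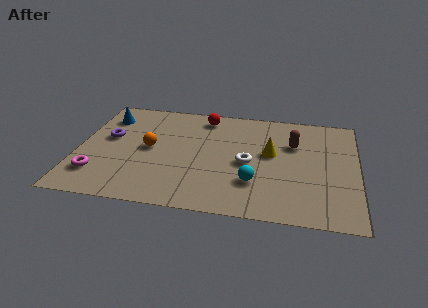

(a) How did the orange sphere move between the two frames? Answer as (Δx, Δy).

(-0.8, 1.0)

From the two frames, the orange sphere sits at roughly (3.7, 2.9) before and (2.9, 3.9) after.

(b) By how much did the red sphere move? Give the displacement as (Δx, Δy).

(1.8, 1.6)

From the two frames, the red sphere sits at roughly (3.2, 4.9) before and (5.0, 6.5) after.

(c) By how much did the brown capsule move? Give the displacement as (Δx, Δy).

(-0.8, 1.4)

The brown capsule started near (9.5, 3.7) and ended near (8.7, 5.1).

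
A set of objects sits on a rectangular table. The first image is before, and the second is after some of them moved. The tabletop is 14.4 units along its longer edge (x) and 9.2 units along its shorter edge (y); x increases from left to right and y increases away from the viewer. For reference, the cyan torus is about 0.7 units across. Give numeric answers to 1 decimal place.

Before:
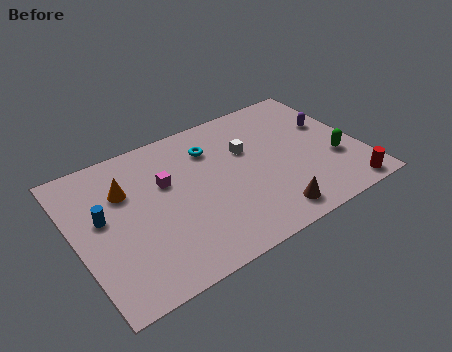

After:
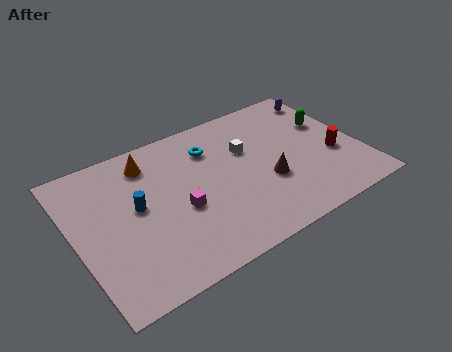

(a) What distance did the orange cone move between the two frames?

1.8

From (2.7, 6.3) to (4.1, 7.5), the orange cone covered √(1.4² + 1.2²) ≈ 1.8 units.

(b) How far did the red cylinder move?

2.6

The red cylinder was near (13.1, 0.9) before and (13.0, 3.5) after, so it travelled √(0.1² + 2.6²) ≈ 2.6 units.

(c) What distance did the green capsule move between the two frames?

2.6

The green capsule moved from about (13.0, 3.2) to (13.2, 5.8), a distance of √(0.2² + 2.6²) ≈ 2.6.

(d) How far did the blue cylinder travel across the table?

1.7

The blue cylinder was near (1.4, 5.2) before and (3.1, 5.0) after, so it travelled √(1.7² + 0.2²) ≈ 1.7 units.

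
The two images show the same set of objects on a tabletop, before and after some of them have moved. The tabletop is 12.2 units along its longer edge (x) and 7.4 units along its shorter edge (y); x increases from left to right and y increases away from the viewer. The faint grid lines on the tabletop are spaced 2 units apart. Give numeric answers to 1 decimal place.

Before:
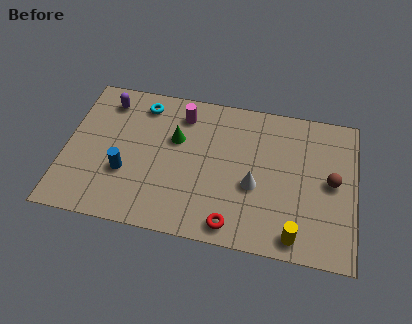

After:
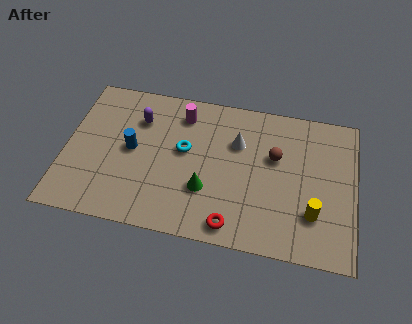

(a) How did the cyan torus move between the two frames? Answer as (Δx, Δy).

(1.9, -2.0)

The cyan torus was at about (3.1, 6.2) and moved to about (5.0, 4.2).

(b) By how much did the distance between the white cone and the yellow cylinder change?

+1.6

Before: roughly 2.8 units apart; after: 4.4. That's 1.6 units further apart.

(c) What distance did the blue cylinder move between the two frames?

1.2

The blue cylinder was near (2.6, 2.6) before and (2.8, 3.8) after, so it travelled √(0.2² + 1.2²) ≈ 1.2 units.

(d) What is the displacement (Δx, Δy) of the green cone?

(1.4, -2.3)

The green cone started near (4.6, 4.7) and ended near (6.0, 2.4).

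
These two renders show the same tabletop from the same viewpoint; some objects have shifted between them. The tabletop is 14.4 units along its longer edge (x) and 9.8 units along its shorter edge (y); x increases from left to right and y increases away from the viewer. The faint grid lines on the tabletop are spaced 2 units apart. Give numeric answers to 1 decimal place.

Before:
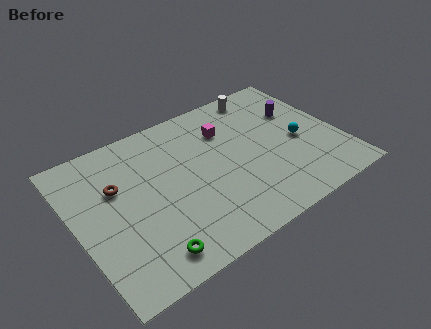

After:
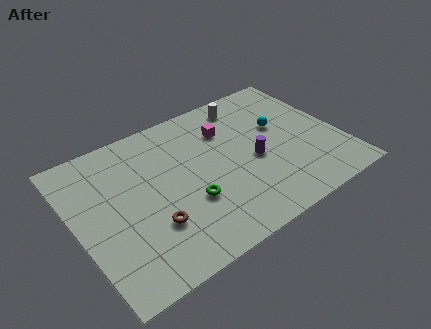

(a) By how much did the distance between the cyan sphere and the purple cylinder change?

+0.3

Before: roughly 2.1 units apart; after: 2.4. That's 0.3 units further apart.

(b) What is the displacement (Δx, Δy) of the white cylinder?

(-1.0, -0.3)

The white cylinder was at about (11.0, 8.7) and moved to about (10.0, 8.4).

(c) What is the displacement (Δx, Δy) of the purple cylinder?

(-3.0, -2.2)

The purple cylinder was at about (12.6, 6.5) and moved to about (9.6, 4.3).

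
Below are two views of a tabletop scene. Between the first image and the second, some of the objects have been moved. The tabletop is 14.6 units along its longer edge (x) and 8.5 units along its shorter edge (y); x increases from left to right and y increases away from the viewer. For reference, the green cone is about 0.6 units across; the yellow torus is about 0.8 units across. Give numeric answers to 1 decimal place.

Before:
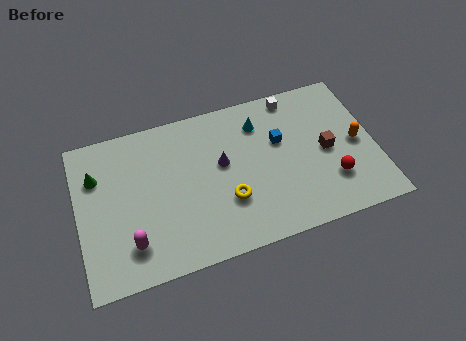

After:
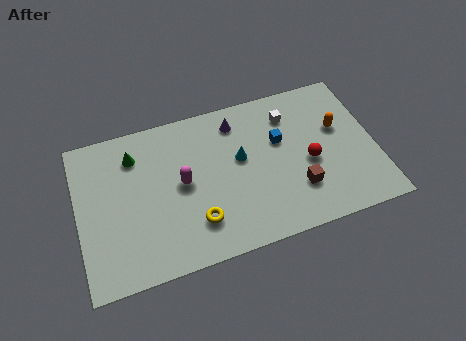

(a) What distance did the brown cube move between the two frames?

2.3

The brown cube was near (12.2, 4.1) before and (10.6, 2.4) after, so it travelled √(1.6² + 1.7²) ≈ 2.3 units.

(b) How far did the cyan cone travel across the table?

2.0

The cyan cone moved from about (9.1, 6.6) to (8.0, 4.9), a distance of √(1.1² + 1.7²) ≈ 2.0.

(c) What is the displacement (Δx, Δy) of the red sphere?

(-1.0, 1.3)

The red sphere started near (12.3, 2.4) and ended near (11.3, 3.7).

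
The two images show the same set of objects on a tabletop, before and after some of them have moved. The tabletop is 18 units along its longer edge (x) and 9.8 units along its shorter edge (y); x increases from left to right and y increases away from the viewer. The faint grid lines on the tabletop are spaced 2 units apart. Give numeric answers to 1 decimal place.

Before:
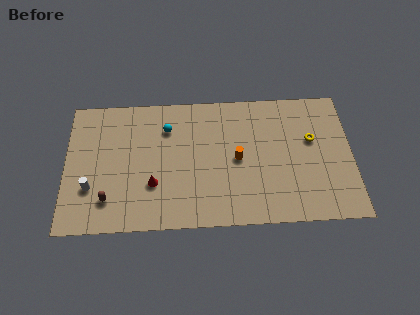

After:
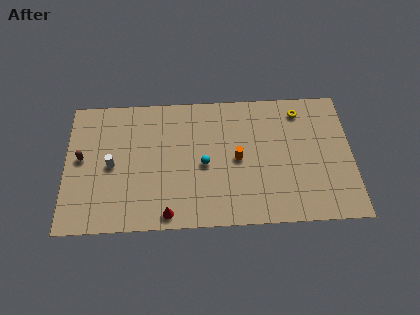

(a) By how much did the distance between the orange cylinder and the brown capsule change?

+1.3

They were about 8.5 units apart before and 9.8 after — 1.3 units further apart.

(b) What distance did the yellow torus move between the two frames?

2.3

From (15.5, 6.0) to (14.8, 8.2), the yellow torus covered √(0.7² + 2.2²) ≈ 2.3 units.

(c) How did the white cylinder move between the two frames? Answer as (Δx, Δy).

(1.3, 1.6)

The white cylinder was at about (1.6, 3.1) and moved to about (2.9, 4.7).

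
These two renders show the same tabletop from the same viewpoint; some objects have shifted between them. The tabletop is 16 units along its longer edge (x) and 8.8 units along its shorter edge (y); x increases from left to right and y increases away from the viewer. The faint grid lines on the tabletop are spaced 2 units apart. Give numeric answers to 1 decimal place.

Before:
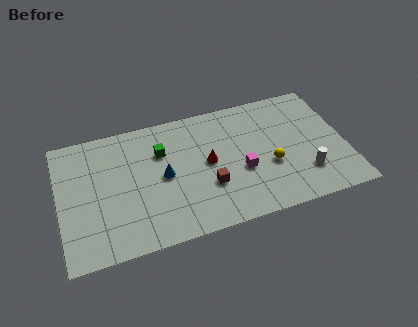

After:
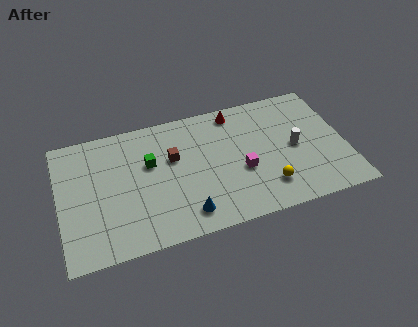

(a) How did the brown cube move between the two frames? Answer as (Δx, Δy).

(-1.8, 2.5)

The brown cube started near (8.2, 3.0) and ended near (6.4, 5.5).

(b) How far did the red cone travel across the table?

3.6

The red cone was near (8.3, 4.6) before and (10.1, 7.7) after, so it travelled √(1.8² + 3.1²) ≈ 3.6 units.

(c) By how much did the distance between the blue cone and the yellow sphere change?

-1.4

The distance was about 6.0 in the first image and 4.6 in the second, so they moved 1.4 units closer together.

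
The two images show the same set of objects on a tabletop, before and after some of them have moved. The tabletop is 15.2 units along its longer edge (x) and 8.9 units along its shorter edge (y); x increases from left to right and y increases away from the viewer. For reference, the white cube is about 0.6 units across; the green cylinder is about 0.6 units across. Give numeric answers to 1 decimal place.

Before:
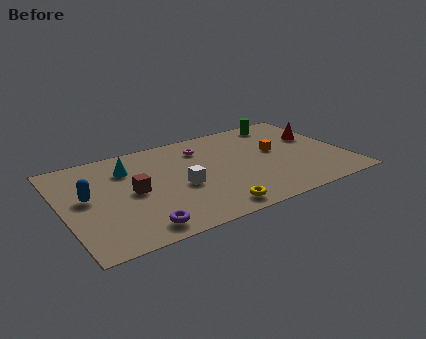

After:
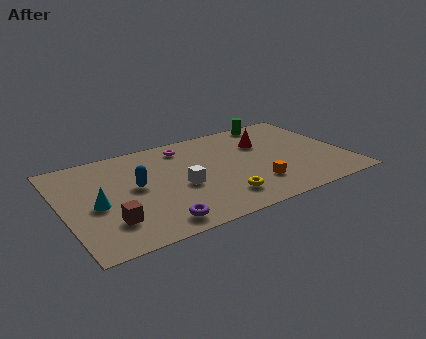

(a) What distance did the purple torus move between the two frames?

0.9

The purple torus moved from about (3.6, 1.2) to (4.5, 1.2), a distance of √(0.9² + 0.0²) ≈ 0.9.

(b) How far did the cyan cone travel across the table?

3.3

From (3.7, 6.6) to (1.7, 4.0), the cyan cone covered √(2.0² + 2.6²) ≈ 3.3 units.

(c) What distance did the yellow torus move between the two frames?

1.0

From (7.5, 1.1) to (8.1, 1.9), the yellow torus covered √(0.6² + 0.8²) ≈ 1.0 units.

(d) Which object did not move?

the white cube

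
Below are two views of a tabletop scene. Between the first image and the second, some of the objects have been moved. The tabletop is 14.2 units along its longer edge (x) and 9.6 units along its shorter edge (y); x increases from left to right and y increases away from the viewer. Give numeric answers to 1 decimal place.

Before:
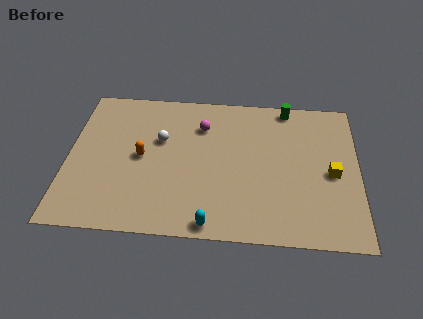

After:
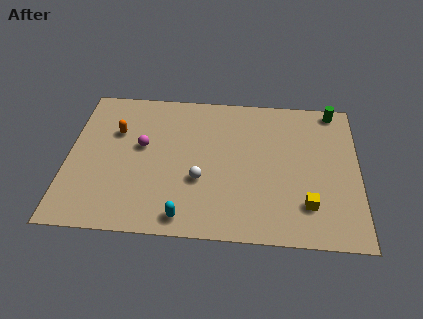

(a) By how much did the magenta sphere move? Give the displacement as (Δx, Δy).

(-2.9, -1.6)

The magenta sphere was at about (6.5, 7.1) and moved to about (3.6, 5.5).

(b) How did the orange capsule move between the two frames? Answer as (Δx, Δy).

(-1.3, 1.6)

The orange capsule started near (3.6, 4.8) and ended near (2.3, 6.4).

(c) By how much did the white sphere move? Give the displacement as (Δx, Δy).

(2.0, -2.5)

The white sphere was at about (4.5, 6.0) and moved to about (6.5, 3.5).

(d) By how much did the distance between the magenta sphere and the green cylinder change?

+5.4

Before: roughly 4.5 units apart; after: 9.9. That's 5.4 units further apart.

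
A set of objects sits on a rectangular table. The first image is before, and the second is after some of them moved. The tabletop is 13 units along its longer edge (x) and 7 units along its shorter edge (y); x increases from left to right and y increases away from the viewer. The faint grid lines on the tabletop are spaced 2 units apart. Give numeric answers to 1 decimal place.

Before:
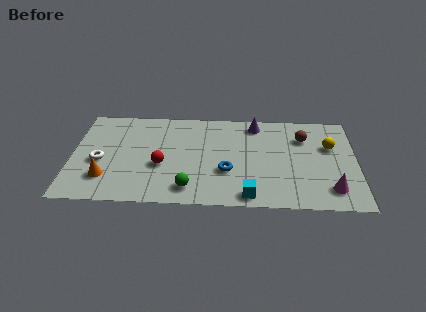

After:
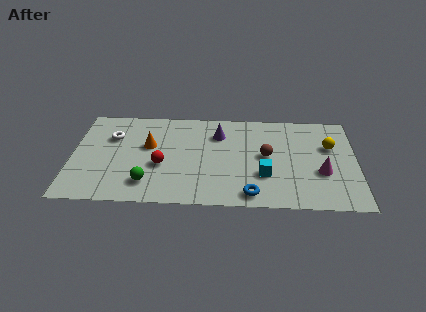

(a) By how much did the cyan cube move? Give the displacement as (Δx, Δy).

(0.7, 1.5)

From the two frames, the cyan cube sits at roughly (8.1, 0.8) before and (8.8, 2.3) after.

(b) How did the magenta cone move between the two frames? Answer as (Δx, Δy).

(-0.4, 1.2)

The magenta cone started near (11.8, 1.4) and ended near (11.4, 2.6).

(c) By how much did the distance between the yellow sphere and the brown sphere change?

+1.7

Before: roughly 1.3 units apart; after: 3.0. That's 1.7 units further apart.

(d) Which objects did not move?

the red sphere and the yellow sphere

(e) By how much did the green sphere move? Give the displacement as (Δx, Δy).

(-1.9, 0.3)

The green sphere started near (5.4, 1.2) and ended near (3.5, 1.5).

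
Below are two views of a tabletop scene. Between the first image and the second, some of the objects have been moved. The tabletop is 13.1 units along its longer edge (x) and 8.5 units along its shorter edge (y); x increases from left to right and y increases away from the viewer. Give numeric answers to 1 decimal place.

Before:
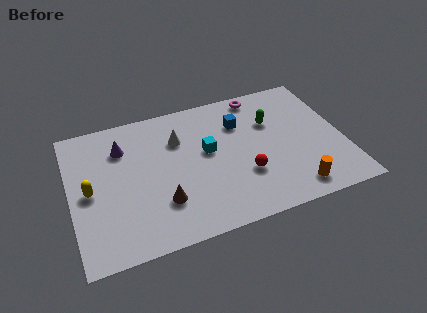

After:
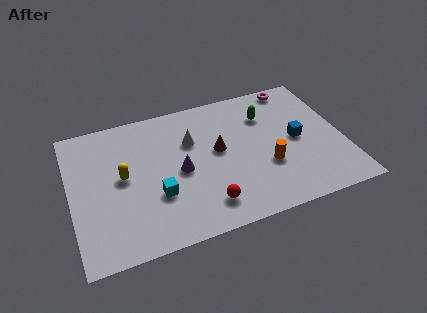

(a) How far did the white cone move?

0.7

The white cone moved from about (5.3, 6.0) to (5.9, 5.7), a distance of √(0.6² + 0.3²) ≈ 0.7.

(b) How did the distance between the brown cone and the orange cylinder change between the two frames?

-3.5

Before: roughly 6.3 units apart; after: 2.8. That's 3.5 units closer together.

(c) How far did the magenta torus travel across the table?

1.8

The magenta torus moved from about (9.4, 7.6) to (11.2, 7.7), a distance of √(1.8² + 0.1²) ≈ 1.8.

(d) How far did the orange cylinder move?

2.1

From (10.4, 1.2) to (9.3, 3.0), the orange cylinder covered √(1.1² + 1.8²) ≈ 2.1 units.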